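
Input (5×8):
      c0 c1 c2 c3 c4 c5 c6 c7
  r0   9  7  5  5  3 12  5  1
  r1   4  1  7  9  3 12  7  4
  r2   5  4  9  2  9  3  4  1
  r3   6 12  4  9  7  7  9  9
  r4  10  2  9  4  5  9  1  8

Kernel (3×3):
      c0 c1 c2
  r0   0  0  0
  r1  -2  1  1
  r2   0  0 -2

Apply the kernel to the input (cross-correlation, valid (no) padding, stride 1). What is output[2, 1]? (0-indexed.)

The receptive field on the input at this output position is [4 9 2 / 12 4 9 / 2 9 4]. Elementwise product with the kernel and sum: 12·-2 + 4·1 + 9·1 + 4·-2.

-19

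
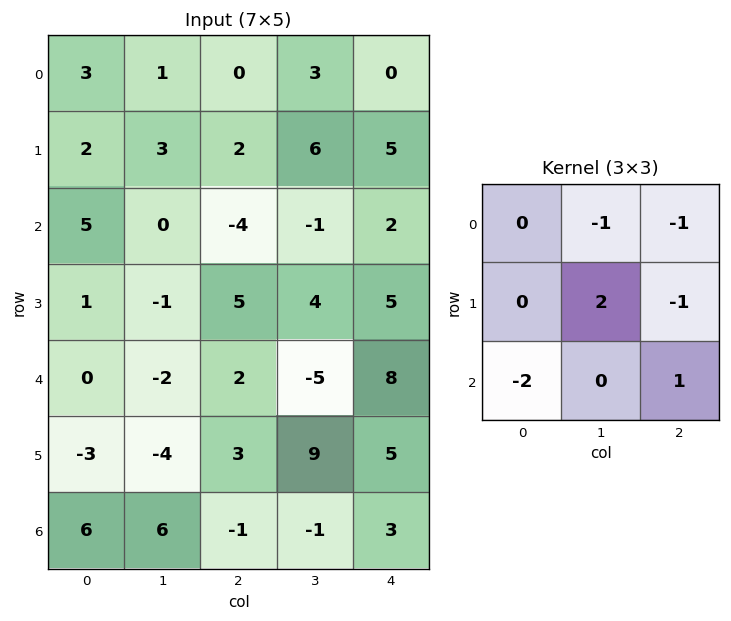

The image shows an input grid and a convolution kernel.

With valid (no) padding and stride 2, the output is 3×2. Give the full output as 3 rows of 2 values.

Output[0,0]: The receptive field on the input at this output position is [3 1 0 / 2 3 2 / 5 0 -4]. Elementwise product with the kernel and sum: 1·-1 + 0·-1 + 3·2 + 2·-1 + 5·-2 + -4·1.
Output[0,1]: The receptive field on the input at this output position is [0 3 0 / 2 6 5 / -4 -1 2]. Elementwise product with the kernel and sum: 3·-1 + 0·-1 + 6·2 + 5·-1 + -4·-2 + 2·1.

-11 14
-1 6
-24 15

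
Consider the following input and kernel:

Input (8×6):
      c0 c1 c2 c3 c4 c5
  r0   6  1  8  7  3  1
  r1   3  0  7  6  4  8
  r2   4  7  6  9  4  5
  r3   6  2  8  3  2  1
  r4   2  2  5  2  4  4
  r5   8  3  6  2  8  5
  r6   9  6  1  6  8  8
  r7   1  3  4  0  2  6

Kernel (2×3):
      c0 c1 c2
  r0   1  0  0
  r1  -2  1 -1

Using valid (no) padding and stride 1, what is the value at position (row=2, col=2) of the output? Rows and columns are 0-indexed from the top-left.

-9

The receptive field on the input at this output position is [6 9 4 / 8 3 2]. Elementwise product with the kernel and sum: 6·1 + 8·-2 + 3·1 + 2·-1.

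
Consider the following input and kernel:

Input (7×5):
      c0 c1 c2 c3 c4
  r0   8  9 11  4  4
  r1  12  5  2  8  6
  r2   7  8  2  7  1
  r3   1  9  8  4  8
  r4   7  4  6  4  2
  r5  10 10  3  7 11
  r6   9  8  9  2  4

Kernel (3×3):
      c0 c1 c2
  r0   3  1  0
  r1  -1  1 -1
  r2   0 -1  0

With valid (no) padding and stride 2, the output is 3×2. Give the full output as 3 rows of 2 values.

16 30
25 -3
14 13

Output[0,0]: The receptive field on the input at this output position is [8 9 11 / 12 5 2 / 7 8 2]. Elementwise product with the kernel and sum: 8·3 + 9·1 + 12·-1 + 5·1 + 2·-1 + 8·-1.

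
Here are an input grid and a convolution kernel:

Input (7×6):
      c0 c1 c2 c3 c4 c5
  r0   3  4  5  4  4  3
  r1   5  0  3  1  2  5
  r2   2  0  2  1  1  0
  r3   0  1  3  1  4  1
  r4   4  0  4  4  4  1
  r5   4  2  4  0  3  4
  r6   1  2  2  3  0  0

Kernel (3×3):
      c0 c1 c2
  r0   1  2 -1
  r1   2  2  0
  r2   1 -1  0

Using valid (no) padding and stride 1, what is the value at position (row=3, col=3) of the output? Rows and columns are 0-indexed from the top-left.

The receptive field on the input at this output position is [1 4 1 / 4 4 1 / 0 3 4]. Elementwise product with the kernel and sum: 1·1 + 4·2 + 1·-1 + 4·2 + 4·2 + 0·1 + 3·-1.

21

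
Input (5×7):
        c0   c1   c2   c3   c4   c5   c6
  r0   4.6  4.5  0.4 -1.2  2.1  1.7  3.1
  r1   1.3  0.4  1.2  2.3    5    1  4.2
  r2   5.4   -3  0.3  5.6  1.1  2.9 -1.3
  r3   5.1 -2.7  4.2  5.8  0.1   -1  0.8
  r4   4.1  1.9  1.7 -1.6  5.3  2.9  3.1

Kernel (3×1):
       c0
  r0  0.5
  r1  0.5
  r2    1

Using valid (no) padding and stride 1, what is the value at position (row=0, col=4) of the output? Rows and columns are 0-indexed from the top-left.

4.65

The receptive field on the input at this output position is [2.1 / 5 / 1.1]. Elementwise product with the kernel and sum: 2.1·0.5 + 5·0.5 + 1.1·1.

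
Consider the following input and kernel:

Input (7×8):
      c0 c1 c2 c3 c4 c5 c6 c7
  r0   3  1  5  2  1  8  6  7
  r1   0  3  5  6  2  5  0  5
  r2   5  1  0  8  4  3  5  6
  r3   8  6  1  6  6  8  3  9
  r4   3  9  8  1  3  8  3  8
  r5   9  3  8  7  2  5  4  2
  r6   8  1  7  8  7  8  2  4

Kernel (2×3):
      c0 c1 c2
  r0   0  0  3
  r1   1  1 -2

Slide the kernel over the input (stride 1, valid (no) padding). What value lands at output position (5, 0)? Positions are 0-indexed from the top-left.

The receptive field on the input at this output position is [9 3 8 / 8 1 7]. Elementwise product with the kernel and sum: 8·3 + 8·1 + 1·1 + 7·-2.

19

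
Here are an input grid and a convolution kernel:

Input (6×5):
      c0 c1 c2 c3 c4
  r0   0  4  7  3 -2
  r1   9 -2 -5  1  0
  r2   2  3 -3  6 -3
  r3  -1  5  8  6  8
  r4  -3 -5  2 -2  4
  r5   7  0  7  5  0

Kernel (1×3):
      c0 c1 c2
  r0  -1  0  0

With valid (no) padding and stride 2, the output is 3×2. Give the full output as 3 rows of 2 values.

0 -7
-2 3
3 -2

Output[0,0]: The receptive field on the input at this output position is [0 4 7]. Elementwise product with the kernel and sum: 0·-1.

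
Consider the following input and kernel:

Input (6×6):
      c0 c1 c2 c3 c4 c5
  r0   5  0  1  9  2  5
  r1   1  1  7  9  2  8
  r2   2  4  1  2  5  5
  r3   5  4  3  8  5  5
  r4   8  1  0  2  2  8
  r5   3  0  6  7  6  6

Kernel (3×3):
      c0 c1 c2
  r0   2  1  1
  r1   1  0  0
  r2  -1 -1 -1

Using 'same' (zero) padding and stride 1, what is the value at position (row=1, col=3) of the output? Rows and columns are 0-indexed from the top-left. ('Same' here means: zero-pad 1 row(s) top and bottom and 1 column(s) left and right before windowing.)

12

The receptive field on the zero-padded input at this output position is [1 9 2 / 7 9 2 / 1 2 5]. Elementwise product with the kernel and sum: 1·2 + 9·1 + 2·1 + 7·1 + 1·-1 + 2·-1 + 5·-1.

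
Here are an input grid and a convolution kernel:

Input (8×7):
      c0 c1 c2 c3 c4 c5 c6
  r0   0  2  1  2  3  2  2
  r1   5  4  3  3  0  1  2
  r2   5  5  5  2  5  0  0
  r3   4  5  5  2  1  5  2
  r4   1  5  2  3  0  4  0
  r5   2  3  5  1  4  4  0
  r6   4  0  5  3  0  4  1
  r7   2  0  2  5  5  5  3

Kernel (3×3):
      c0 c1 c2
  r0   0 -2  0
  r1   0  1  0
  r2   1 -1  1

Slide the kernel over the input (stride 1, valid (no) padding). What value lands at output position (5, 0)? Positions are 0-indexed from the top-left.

The receptive field on the input at this output position is [2 3 5 / 4 0 5 / 2 0 2]. Elementwise product with the kernel and sum: 3·-2 + 0·1 + 2·1 + 0·-1 + 2·1.

-2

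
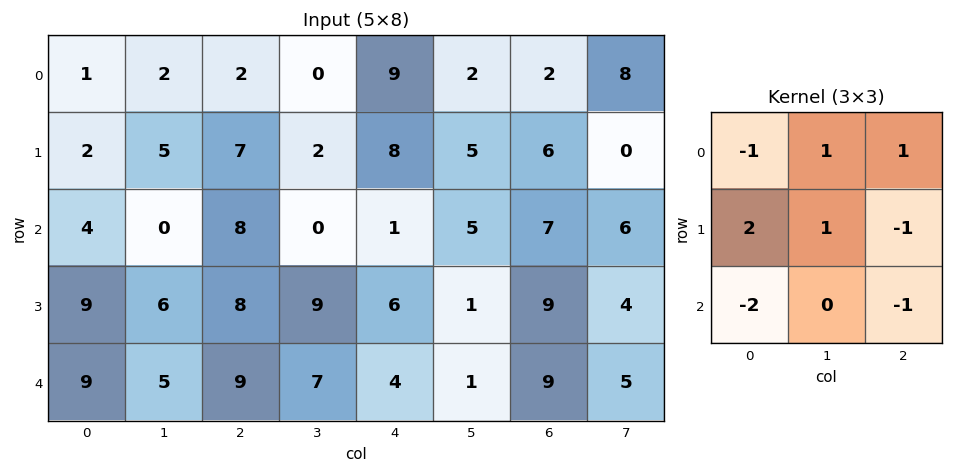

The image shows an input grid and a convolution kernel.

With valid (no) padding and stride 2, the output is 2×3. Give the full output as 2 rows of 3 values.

Output[0,0]: The receptive field on the input at this output position is [1 2 2 / 2 5 7 / 4 0 8]. Elementwise product with the kernel and sum: 1·-1 + 2·1 + 2·1 + 2·2 + 5·1 + 7·-1 + 4·-2 + 8·-1.
Output[0,1]: The receptive field on the input at this output position is [2 0 9 / 7 2 8 / 8 0 1]. Elementwise product with the kernel and sum: 2·-1 + 0·1 + 9·1 + 7·2 + 2·1 + 8·-1 + 8·-2 + 1·-1.

-11 -2 1
-7 -10 -2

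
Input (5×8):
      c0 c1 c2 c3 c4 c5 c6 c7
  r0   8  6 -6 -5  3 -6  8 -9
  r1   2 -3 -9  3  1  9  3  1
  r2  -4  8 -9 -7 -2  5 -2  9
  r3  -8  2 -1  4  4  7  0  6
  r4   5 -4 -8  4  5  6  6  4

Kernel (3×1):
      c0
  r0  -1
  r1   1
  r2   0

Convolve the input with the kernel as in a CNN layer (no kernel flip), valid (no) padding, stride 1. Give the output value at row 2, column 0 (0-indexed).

The receptive field on the input at this output position is [-4 / -8 / 5]. Elementwise product with the kernel and sum: -4·-1 + -8·1.

-4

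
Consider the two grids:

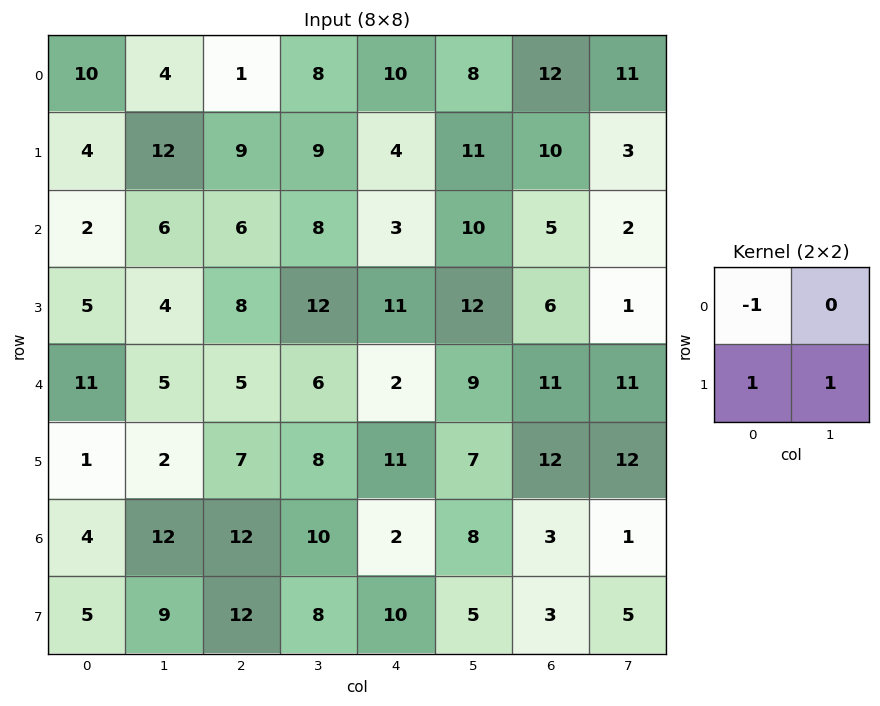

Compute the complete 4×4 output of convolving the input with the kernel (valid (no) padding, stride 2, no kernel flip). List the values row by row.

Output[0,0]: The receptive field on the input at this output position is [10 4 / 4 12]. Elementwise product with the kernel and sum: 10·-1 + 4·1 + 12·1.
Output[0,1]: The receptive field on the input at this output position is [1 8 / 9 9]. Elementwise product with the kernel and sum: 1·-1 + 9·1 + 9·1.

6 17 5 1
7 14 20 2
-8 10 16 13
10 8 13 5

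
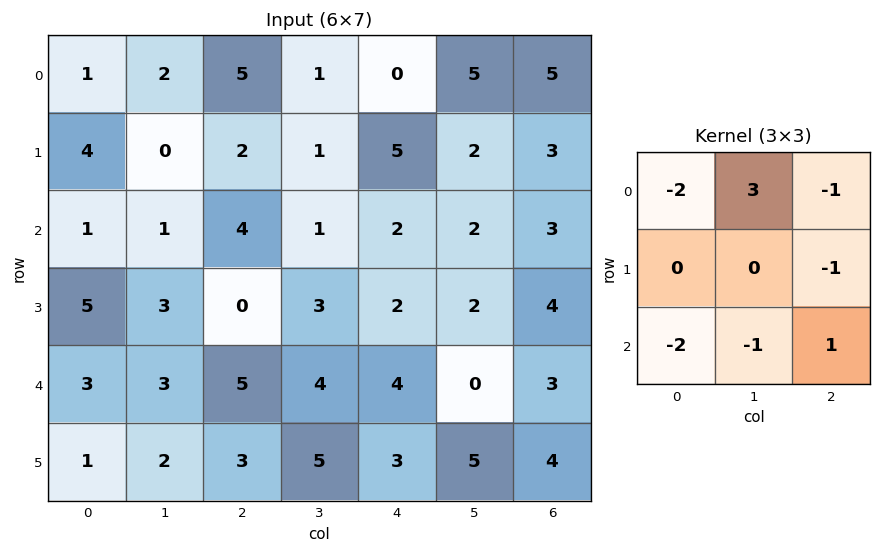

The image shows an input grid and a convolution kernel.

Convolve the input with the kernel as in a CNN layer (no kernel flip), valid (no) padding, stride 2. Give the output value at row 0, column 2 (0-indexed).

4

The receptive field on the input at this output position is [0 5 5 / 5 2 3 / 2 2 3]. Elementwise product with the kernel and sum: 0·-2 + 5·3 + 5·-1 + 3·-1 + 2·-2 + 2·-1 + 3·1.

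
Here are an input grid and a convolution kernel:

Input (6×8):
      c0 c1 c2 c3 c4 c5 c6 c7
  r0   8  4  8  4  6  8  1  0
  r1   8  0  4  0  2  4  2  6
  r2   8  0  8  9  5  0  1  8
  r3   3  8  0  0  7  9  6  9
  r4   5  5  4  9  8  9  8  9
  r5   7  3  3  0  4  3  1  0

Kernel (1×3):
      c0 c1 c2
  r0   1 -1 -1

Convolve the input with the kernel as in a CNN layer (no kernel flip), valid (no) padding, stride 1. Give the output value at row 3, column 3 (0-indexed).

The receptive field on the input at this output position is [0 7 9]. Elementwise product with the kernel and sum: 0·1 + 7·-1 + 9·-1.

-16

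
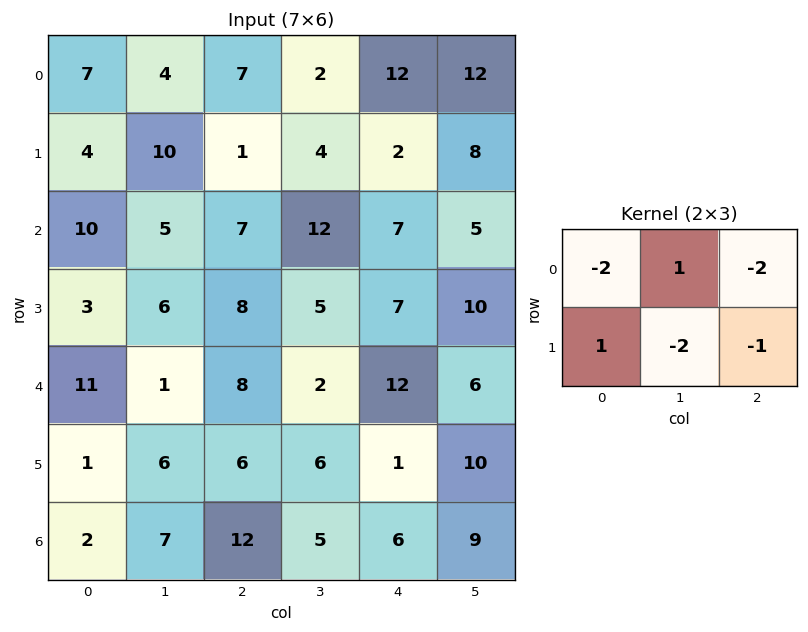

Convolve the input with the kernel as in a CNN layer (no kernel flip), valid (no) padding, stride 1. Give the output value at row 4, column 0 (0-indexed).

-54

The receptive field on the input at this output position is [11 1 8 / 1 6 6]. Elementwise product with the kernel and sum: 11·-2 + 1·1 + 8·-2 + 1·1 + 6·-2 + 6·-1.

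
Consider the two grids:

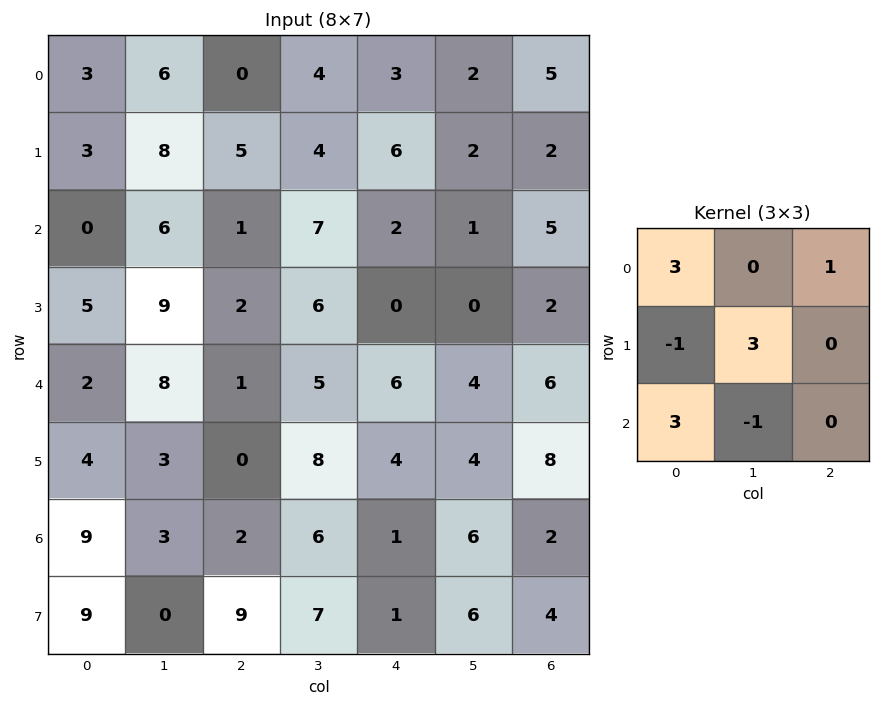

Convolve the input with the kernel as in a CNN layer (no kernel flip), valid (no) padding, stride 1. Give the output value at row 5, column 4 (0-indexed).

The receptive field on the input at this output position is [4 4 8 / 1 6 2 / 1 6 4]. Elementwise product with the kernel and sum: 4·3 + 8·1 + 1·-1 + 6·3 + 1·3 + 6·-1.

34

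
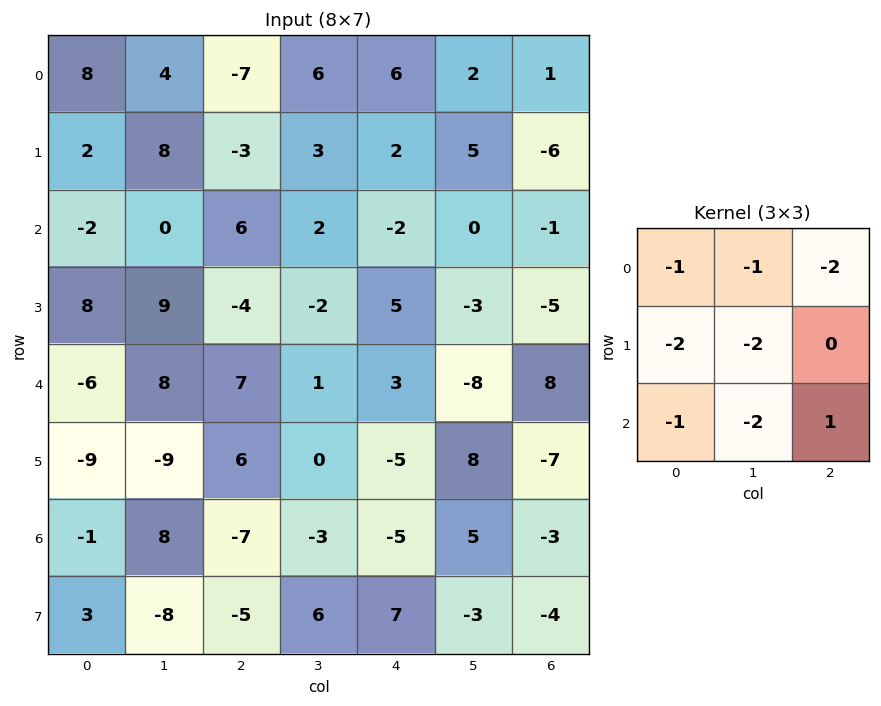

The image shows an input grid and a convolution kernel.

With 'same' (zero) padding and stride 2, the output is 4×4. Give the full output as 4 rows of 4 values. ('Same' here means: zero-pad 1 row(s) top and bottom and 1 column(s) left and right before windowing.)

Output[0,0]: The receptive field on the zero-padded input at this output position is [0 0 0 / 0 8 4 / 0 2 8]. Elementwise product with the kernel and sum: 0·-1 + 0·-1 + 0·-2 + 0·-2 + 8·-2 + 0·-1 + 2·-2 + 8·1.
Output[0,1]: The receptive field on the zero-padded input at this output position is [0 0 0 / 4 -7 6 / 8 -3 3]. Elementwise product with the kernel and sum: 0·-1 + 0·-1 + 0·-2 + 4·-2 + -7·-2 + 8·-1 + -3·-2 + 3·1.

-12 7 -26 1
-21 -26 -26 16
-5 -34 13 14
15 25 -18 6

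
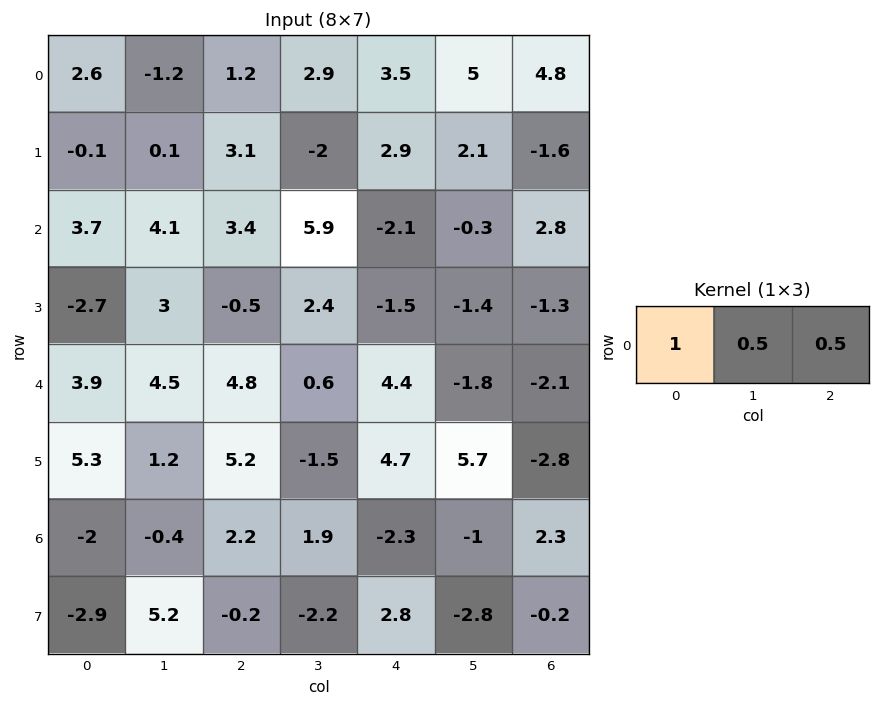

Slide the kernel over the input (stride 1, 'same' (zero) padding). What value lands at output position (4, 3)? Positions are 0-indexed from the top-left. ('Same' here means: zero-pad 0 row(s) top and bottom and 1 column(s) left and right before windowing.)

7.3

The receptive field on the zero-padded input at this output position is [4.8 0.6 4.4]. Elementwise product with the kernel and sum: 4.8·1 + 0.6·0.5 + 4.4·0.5.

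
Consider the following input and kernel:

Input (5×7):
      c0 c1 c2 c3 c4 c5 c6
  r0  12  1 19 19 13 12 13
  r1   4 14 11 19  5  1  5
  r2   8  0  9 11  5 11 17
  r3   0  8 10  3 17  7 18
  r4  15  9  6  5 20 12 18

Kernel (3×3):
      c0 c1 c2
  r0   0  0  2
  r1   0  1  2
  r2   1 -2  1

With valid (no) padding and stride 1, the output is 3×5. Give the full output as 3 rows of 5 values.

Output[0,0]: The receptive field on the input at this output position is [12 1 19 / 4 14 11 / 8 0 9]. Elementwise product with the kernel and sum: 19·2 + 14·1 + 11·2 + 8·1 + 0·-2 + 9·1.

91 80 47 43 37
34 60 52 5 76
49 40 63 30 91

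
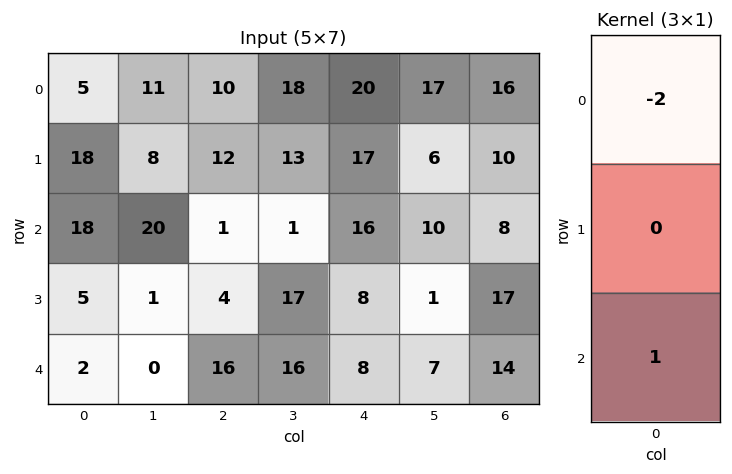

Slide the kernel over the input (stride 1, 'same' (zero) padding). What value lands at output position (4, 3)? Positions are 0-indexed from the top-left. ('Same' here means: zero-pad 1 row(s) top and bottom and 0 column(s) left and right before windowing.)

-34

The receptive field on the zero-padded input at this output position is [17 / 16 / 0]. Elementwise product with the kernel and sum: 17·-2 + 0·1.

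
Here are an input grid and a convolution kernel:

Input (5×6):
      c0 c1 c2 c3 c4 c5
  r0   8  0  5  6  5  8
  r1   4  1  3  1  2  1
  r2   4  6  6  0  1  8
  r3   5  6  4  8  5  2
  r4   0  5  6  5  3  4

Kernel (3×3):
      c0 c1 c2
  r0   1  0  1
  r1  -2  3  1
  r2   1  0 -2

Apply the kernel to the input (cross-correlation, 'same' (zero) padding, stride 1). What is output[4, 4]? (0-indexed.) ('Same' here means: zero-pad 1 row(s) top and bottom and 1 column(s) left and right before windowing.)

13

The receptive field on the zero-padded input at this output position is [8 5 2 / 5 3 4 / 0 0 0]. Elementwise product with the kernel and sum: 8·1 + 2·1 + 5·-2 + 3·3 + 4·1 + 0·1 + 0·-2.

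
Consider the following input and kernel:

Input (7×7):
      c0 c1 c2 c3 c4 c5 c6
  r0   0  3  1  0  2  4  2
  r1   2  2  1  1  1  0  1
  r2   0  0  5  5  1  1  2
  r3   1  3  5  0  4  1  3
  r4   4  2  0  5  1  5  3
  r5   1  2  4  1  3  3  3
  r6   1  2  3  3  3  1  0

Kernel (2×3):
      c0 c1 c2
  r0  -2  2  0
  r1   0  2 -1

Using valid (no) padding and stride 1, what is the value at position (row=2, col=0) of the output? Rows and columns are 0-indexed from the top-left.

The receptive field on the input at this output position is [0 0 5 / 1 3 5]. Elementwise product with the kernel and sum: 0·-2 + 0·2 + 3·2 + 5·-1.

1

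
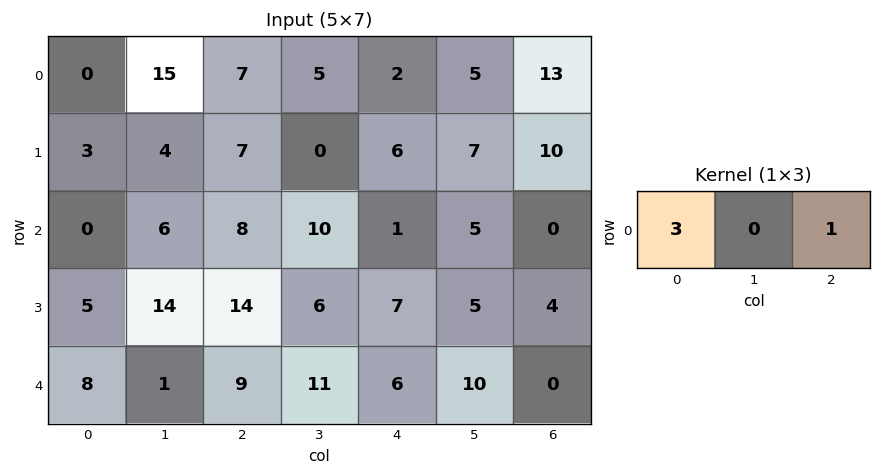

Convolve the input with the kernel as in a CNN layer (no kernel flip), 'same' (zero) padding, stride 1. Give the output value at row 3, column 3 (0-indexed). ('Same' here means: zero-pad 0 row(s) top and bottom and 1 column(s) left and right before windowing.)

The receptive field on the zero-padded input at this output position is [14 6 7]. Elementwise product with the kernel and sum: 14·3 + 7·1.

49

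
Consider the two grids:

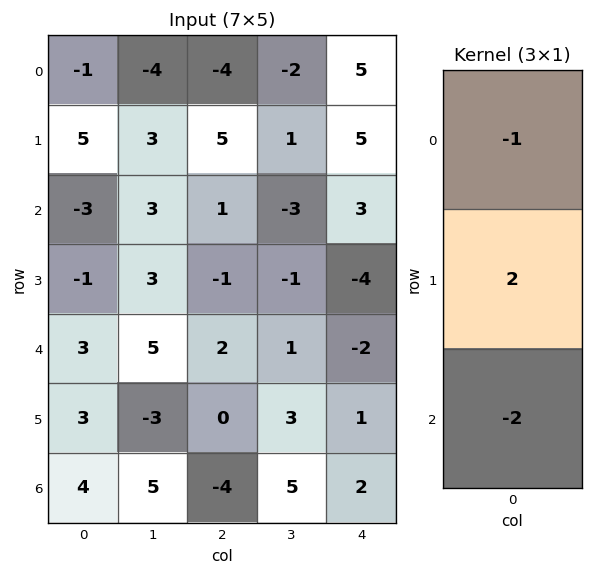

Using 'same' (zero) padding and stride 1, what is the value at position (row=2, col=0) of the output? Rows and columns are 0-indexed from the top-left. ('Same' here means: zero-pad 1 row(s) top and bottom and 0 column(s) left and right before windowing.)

The receptive field on the zero-padded input at this output position is [5 / -3 / -1]. Elementwise product with the kernel and sum: 5·-1 + -3·2 + -1·-2.

-9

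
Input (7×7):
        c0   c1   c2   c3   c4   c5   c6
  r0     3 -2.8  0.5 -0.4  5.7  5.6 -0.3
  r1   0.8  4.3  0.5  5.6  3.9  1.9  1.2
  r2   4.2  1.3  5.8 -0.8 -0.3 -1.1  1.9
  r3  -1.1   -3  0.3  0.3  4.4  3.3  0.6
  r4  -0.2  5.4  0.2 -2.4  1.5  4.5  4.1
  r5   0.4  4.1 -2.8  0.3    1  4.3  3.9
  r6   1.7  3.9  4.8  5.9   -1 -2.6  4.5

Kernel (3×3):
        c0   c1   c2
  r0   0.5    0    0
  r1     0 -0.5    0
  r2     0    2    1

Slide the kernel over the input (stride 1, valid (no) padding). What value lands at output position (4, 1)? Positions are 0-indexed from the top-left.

19.6

The receptive field on the input at this output position is [5.4 0.2 -2.4 / 4.1 -2.8 0.3 / 3.9 4.8 5.9]. Elementwise product with the kernel and sum: 5.4·0.5 + -2.8·-0.5 + 4.8·2 + 5.9·1.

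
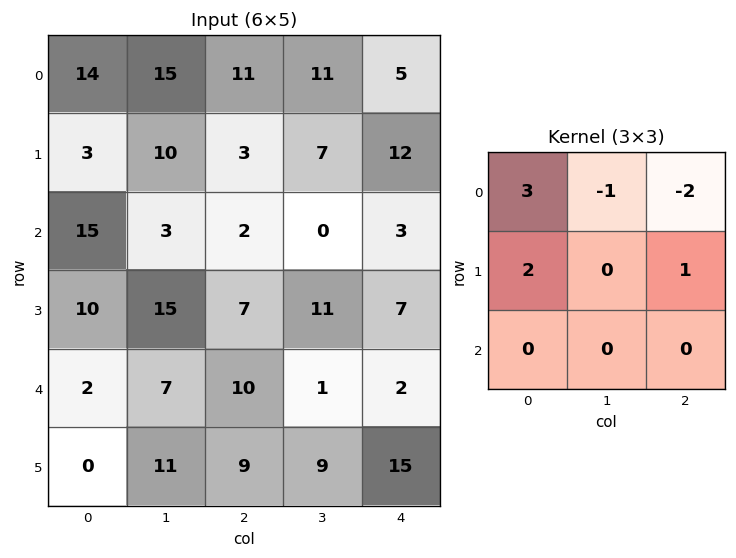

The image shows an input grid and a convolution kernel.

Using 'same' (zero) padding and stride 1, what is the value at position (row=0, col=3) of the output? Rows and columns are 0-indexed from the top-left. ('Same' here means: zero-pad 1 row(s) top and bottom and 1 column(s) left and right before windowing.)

The receptive field on the zero-padded input at this output position is [0 0 0 / 11 11 5 / 3 7 12]. Elementwise product with the kernel and sum: 0·3 + 0·-1 + 0·-2 + 11·2 + 5·1.

27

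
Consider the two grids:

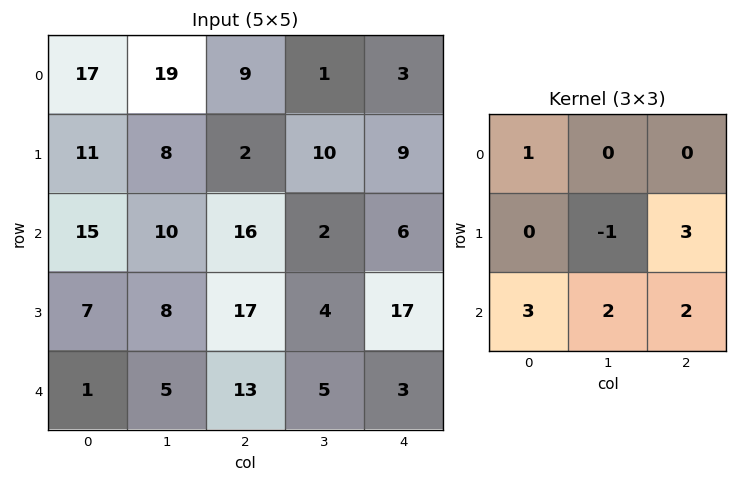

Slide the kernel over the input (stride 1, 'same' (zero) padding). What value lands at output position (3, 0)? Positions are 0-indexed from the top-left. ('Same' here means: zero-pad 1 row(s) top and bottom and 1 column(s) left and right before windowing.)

The receptive field on the zero-padded input at this output position is [0 15 10 / 0 7 8 / 0 1 5]. Elementwise product with the kernel and sum: 0·1 + 7·-1 + 8·3 + 0·3 + 1·2 + 5·2.

29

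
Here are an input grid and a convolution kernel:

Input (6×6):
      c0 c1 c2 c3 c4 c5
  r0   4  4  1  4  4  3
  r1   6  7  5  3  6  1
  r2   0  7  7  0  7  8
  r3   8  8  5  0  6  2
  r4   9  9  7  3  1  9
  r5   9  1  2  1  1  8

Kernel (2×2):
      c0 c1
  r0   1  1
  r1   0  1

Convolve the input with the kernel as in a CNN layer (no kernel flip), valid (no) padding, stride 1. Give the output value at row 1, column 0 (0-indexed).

The receptive field on the input at this output position is [6 7 / 0 7]. Elementwise product with the kernel and sum: 6·1 + 7·1 + 7·1.

20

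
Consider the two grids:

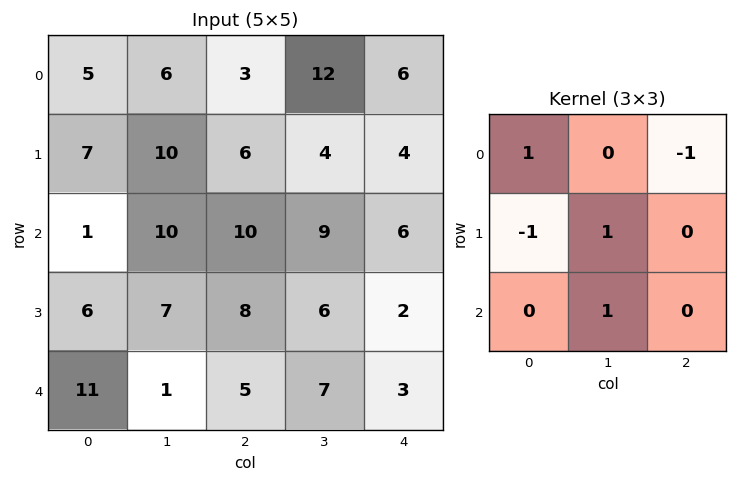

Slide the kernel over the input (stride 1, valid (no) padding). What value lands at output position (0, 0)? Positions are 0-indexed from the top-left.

The receptive field on the input at this output position is [5 6 3 / 7 10 6 / 1 10 10]. Elementwise product with the kernel and sum: 5·1 + 3·-1 + 7·-1 + 10·1 + 10·1.

15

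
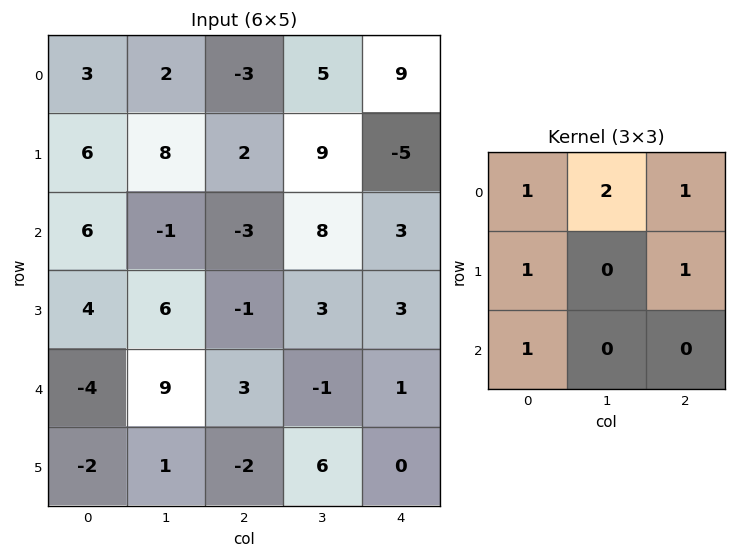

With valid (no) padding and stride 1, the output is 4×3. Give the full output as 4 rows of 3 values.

18 17 10
31 34 14
0 19 21
12 16 10

Output[0,0]: The receptive field on the input at this output position is [3 2 -3 / 6 8 2 / 6 -1 -3]. Elementwise product with the kernel and sum: 3·1 + 2·2 + -3·1 + 6·1 + 2·1 + 6·1.
Output[0,1]: The receptive field on the input at this output position is [2 -3 5 / 8 2 9 / -1 -3 8]. Elementwise product with the kernel and sum: 2·1 + -3·2 + 5·1 + 8·1 + 9·1 + -1·1.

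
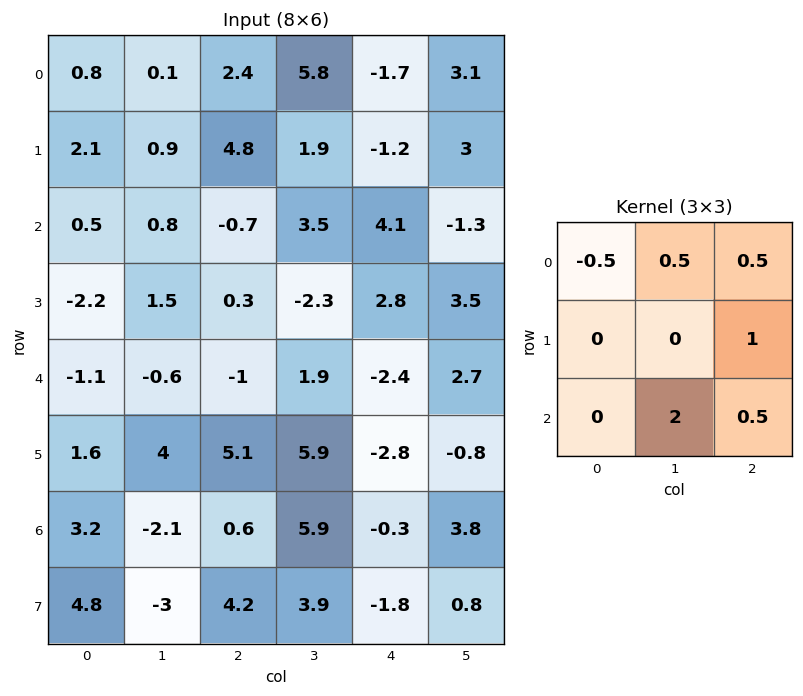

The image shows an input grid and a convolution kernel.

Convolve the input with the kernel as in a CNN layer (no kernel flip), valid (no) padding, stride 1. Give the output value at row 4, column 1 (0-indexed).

The receptive field on the input at this output position is [-0.6 -1 1.9 / 4 5.1 5.9 / -2.1 0.6 5.9]. Elementwise product with the kernel and sum: -0.6·-0.5 + -1·0.5 + 1.9·0.5 + 5.9·1 + 0.6·2 + 5.9·0.5.

10.8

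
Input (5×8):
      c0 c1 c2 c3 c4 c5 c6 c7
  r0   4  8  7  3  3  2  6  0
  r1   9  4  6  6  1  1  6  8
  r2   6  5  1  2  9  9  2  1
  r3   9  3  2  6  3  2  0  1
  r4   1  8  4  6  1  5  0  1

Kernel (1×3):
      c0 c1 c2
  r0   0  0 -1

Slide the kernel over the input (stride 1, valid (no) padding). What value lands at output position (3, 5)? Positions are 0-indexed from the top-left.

-1

The receptive field on the input at this output position is [2 0 1]. Elementwise product with the kernel and sum: 1·-1.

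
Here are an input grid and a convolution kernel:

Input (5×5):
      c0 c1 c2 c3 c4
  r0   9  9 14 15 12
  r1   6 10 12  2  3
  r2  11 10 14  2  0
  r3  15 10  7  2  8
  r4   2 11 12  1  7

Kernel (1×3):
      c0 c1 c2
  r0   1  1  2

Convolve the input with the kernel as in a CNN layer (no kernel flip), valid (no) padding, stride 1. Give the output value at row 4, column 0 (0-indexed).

The receptive field on the input at this output position is [2 11 12]. Elementwise product with the kernel and sum: 2·1 + 11·1 + 12·2.

37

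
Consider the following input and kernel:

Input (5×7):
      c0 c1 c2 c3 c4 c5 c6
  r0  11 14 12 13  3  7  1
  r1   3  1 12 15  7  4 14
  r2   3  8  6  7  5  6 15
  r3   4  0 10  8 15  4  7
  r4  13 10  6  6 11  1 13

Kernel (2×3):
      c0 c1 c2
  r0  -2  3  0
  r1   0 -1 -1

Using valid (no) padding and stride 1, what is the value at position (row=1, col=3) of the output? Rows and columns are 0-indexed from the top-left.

The receptive field on the input at this output position is [15 7 4 / 7 5 6]. Elementwise product with the kernel and sum: 15·-2 + 7·3 + 5·-1 + 6·-1.

-20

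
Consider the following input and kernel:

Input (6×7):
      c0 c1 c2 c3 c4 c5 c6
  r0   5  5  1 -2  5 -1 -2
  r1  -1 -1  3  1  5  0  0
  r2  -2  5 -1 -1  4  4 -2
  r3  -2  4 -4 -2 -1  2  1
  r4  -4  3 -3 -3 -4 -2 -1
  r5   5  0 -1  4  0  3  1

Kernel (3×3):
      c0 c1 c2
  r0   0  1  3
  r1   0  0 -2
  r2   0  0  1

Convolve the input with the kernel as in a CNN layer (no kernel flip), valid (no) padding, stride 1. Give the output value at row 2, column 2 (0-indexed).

9

The receptive field on the input at this output position is [-1 -1 4 / -4 -2 -1 / -3 -3 -4]. Elementwise product with the kernel and sum: -1·1 + 4·3 + -1·-2 + -4·1.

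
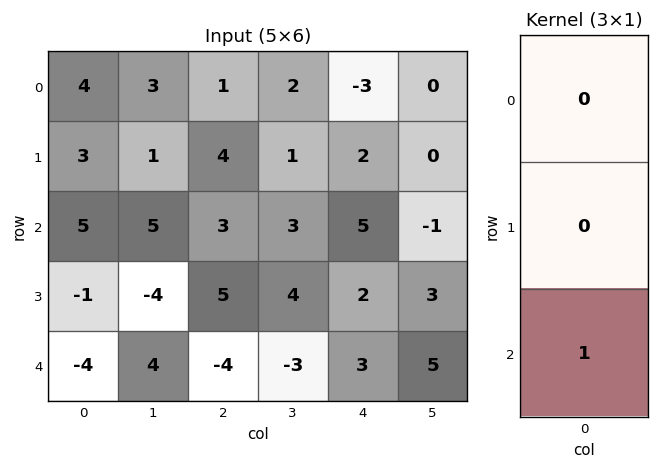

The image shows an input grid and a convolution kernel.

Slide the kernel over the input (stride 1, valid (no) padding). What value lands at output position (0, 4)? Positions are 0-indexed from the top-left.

5

The receptive field on the input at this output position is [-3 / 2 / 5]. Elementwise product with the kernel and sum: 5·1.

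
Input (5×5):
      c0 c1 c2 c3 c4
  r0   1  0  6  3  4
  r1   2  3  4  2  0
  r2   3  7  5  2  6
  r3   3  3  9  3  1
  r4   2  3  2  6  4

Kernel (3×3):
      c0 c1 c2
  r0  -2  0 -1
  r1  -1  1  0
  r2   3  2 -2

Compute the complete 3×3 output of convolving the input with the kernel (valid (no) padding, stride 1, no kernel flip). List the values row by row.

6 25 -11
-7 11 20
-3 -9 -12

Output[0,0]: The receptive field on the input at this output position is [1 0 6 / 2 3 4 / 3 7 5]. Elementwise product with the kernel and sum: 1·-2 + 6·-1 + 2·-1 + 3·1 + 3·3 + 7·2 + 5·-2.
Output[0,1]: The receptive field on the input at this output position is [0 6 3 / 3 4 2 / 7 5 2]. Elementwise product with the kernel and sum: 0·-2 + 3·-1 + 3·-1 + 4·1 + 7·3 + 5·2 + 2·-2.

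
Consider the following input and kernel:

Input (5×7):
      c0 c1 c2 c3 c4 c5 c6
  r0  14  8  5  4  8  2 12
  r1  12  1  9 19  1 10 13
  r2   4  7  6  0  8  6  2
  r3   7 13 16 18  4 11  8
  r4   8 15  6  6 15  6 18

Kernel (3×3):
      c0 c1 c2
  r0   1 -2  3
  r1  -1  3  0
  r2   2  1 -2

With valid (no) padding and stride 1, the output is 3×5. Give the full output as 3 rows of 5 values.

Output[0,0]: The receptive field on the input at this output position is [14 8 5 / 12 1 9 / 4 7 6]. Elementwise product with the kernel and sum: 14·1 + 8·-2 + 5·3 + 12·-1 + 1·3 + 4·2 + 7·1 + 6·-2.

7 56 65 -26 87
49 57 10 89 33
59 54 56 11 31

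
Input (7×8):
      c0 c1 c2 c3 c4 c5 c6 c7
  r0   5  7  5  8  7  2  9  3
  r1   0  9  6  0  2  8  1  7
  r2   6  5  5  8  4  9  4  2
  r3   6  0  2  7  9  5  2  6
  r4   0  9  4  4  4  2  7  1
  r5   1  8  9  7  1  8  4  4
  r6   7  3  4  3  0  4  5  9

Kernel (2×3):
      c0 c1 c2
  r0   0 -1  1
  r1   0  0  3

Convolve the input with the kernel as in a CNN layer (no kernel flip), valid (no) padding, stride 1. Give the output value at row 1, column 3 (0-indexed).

The receptive field on the input at this output position is [0 2 8 / 8 4 9]. Elementwise product with the kernel and sum: 2·-1 + 8·1 + 9·3.

33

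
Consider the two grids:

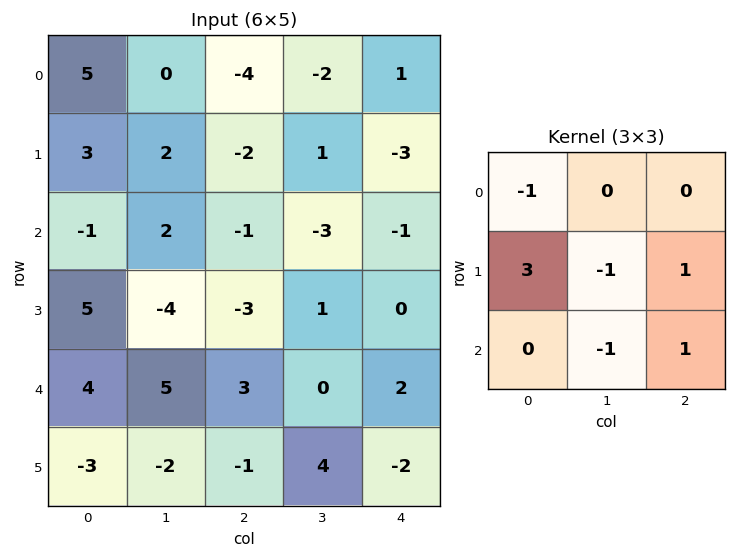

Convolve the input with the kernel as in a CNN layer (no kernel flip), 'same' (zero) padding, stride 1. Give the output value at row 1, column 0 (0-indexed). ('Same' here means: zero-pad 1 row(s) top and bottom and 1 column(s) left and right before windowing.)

2

The receptive field on the zero-padded input at this output position is [0 5 0 / 0 3 2 / 0 -1 2]. Elementwise product with the kernel and sum: 0·-1 + 0·3 + 3·-1 + 2·1 + -1·-1 + 2·1.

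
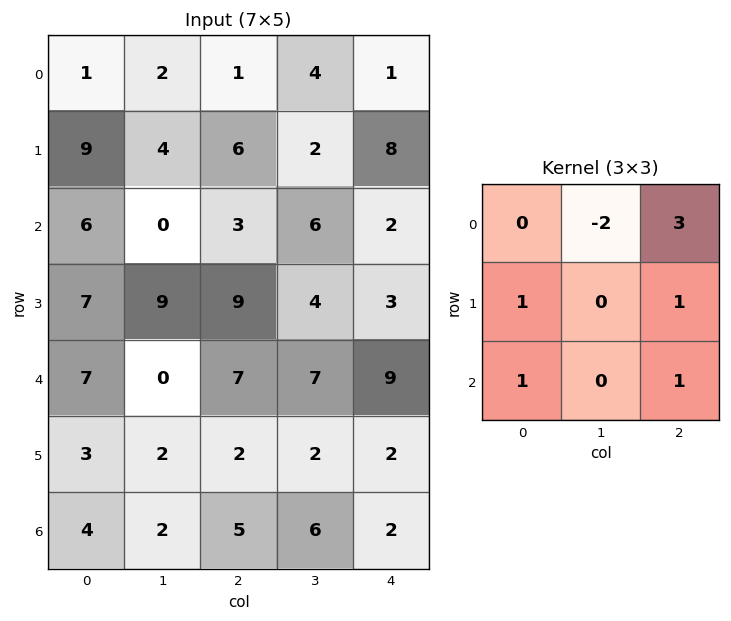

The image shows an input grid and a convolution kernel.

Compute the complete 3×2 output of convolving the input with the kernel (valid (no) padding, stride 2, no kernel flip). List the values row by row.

Output[0,0]: The receptive field on the input at this output position is [1 2 1 / 9 4 6 / 6 0 3]. Elementwise product with the kernel and sum: 2·-2 + 1·3 + 9·1 + 6·1 + 6·1 + 3·1.

23 14
39 22
35 24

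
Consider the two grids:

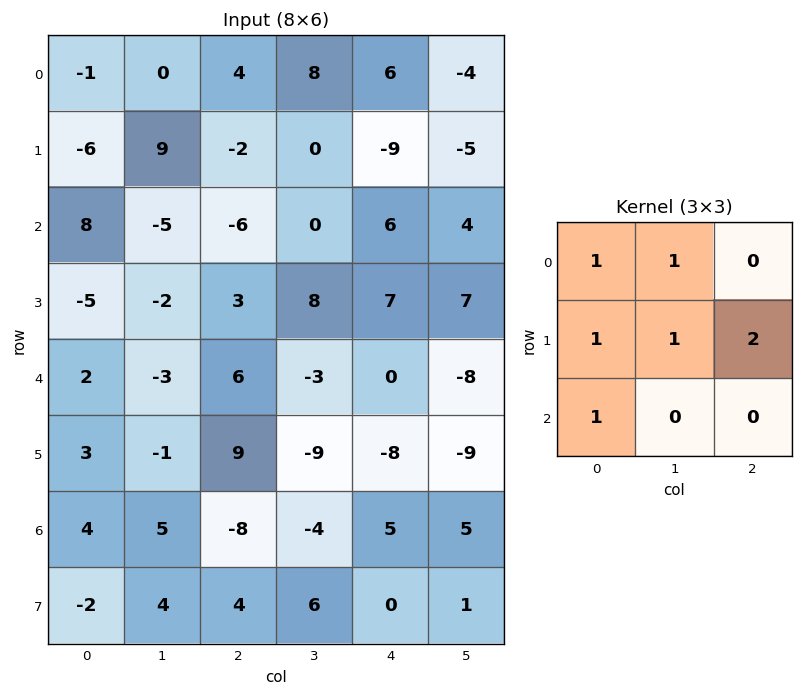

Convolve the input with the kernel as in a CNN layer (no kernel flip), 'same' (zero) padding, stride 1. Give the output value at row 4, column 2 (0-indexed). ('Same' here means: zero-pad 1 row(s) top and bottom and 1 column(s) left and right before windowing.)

The receptive field on the zero-padded input at this output position is [-2 3 8 / -3 6 -3 / -1 9 -9]. Elementwise product with the kernel and sum: -2·1 + 3·1 + -3·1 + 6·1 + -3·2 + -1·1.

-3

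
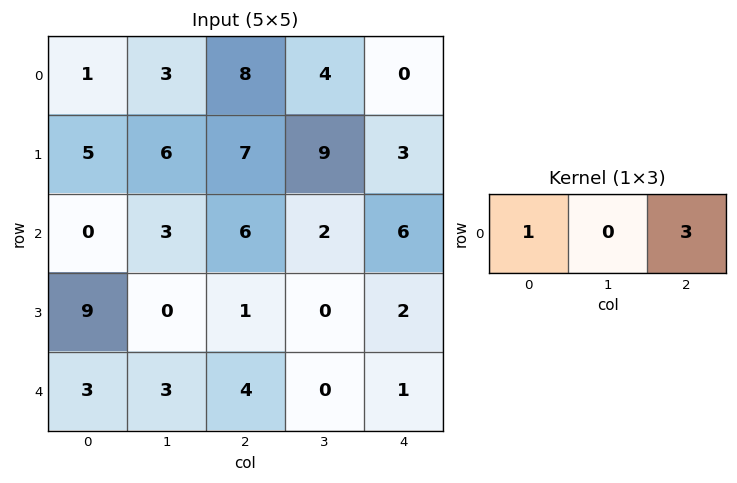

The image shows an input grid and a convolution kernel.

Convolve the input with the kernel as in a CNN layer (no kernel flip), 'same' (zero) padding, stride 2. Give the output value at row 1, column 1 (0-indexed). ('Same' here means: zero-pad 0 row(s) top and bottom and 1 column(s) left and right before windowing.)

The receptive field on the zero-padded input at this output position is [3 6 2]. Elementwise product with the kernel and sum: 3·1 + 2·3.

9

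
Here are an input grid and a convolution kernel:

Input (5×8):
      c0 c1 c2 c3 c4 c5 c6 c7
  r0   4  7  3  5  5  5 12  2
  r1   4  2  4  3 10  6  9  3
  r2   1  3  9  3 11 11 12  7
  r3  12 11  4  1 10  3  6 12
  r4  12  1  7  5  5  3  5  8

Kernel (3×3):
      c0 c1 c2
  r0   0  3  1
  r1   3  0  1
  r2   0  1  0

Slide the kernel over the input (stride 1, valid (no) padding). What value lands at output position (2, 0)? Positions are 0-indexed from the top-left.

59

The receptive field on the input at this output position is [1 3 9 / 12 11 4 / 12 1 7]. Elementwise product with the kernel and sum: 3·3 + 9·1 + 12·3 + 4·1 + 1·1.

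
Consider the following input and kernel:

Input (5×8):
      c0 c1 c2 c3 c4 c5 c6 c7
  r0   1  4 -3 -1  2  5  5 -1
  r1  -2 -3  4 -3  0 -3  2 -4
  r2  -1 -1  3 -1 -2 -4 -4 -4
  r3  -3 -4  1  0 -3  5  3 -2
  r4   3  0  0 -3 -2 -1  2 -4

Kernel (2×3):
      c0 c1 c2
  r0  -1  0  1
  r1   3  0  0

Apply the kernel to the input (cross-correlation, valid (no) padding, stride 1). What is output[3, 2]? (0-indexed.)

-4

The receptive field on the input at this output position is [1 0 -3 / 0 -3 -2]. Elementwise product with the kernel and sum: 1·-1 + -3·1 + 0·3.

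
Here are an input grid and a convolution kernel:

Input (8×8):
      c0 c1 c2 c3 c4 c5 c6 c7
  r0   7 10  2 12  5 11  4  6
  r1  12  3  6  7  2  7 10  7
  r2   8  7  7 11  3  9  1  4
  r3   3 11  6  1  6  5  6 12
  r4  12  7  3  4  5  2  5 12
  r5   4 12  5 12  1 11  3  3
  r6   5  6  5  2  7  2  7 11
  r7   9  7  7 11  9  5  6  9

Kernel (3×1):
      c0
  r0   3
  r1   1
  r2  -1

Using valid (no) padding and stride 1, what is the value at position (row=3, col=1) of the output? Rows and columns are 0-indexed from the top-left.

The receptive field on the input at this output position is [11 / 7 / 12]. Elementwise product with the kernel and sum: 11·3 + 7·1 + 12·-1.

28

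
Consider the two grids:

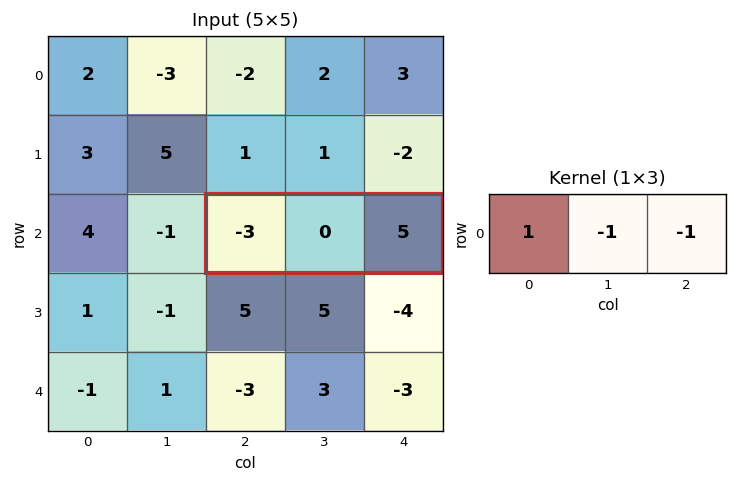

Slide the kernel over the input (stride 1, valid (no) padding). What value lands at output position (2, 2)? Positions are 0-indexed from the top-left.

The receptive field on the input at this output position is [-3 0 5]. Elementwise product with the kernel and sum: -3·1 + 0·-1 + 5·-1.

-8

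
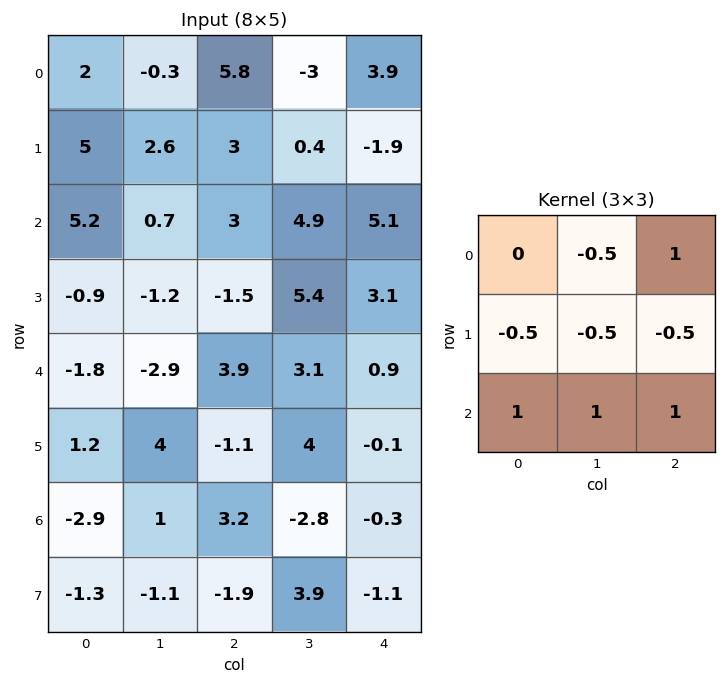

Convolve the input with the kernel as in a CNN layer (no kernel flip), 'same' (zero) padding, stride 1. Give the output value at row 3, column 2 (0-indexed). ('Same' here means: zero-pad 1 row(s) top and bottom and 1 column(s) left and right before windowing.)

The receptive field on the zero-padded input at this output position is [0.7 3 4.9 / -1.2 -1.5 5.4 / -2.9 3.9 3.1]. Elementwise product with the kernel and sum: 3·-0.5 + 4.9·1 + -1.2·-0.5 + -1.5·-0.5 + 5.4·-0.5 + -2.9·1 + 3.9·1 + 3.1·1.

6.15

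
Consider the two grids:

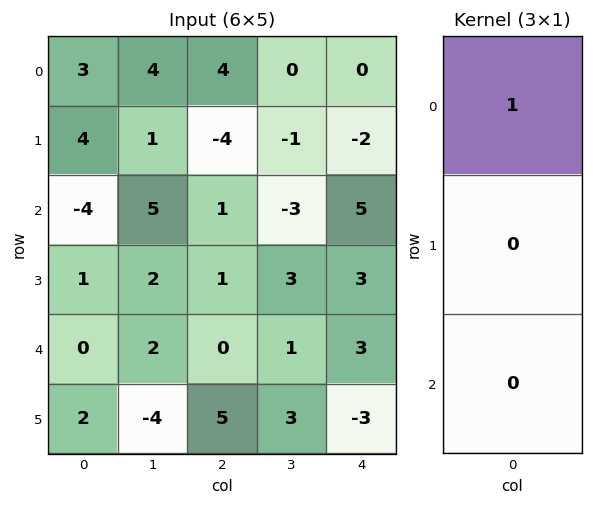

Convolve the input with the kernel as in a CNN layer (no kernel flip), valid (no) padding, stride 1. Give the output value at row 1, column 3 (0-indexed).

The receptive field on the input at this output position is [-1 / -3 / 3]. Elementwise product with the kernel and sum: -1·1.

-1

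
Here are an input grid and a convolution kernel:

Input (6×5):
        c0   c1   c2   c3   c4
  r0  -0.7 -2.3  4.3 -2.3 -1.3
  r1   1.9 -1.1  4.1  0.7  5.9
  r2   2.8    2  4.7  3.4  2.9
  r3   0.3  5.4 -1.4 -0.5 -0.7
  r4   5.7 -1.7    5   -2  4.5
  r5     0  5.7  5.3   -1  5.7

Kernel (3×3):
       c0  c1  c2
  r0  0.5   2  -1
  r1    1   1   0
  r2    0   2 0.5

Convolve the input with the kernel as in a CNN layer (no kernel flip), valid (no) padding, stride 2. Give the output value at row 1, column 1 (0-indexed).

The receptive field on the input at this output position is [4.7 3.4 2.9 / -1.4 -0.5 -0.7 / 5 -2 4.5]. Elementwise product with the kernel and sum: 4.7·0.5 + 3.4·2 + 2.9·-1 + -1.4·1 + -0.5·1 + -2·2 + 4.5·0.5.

2.6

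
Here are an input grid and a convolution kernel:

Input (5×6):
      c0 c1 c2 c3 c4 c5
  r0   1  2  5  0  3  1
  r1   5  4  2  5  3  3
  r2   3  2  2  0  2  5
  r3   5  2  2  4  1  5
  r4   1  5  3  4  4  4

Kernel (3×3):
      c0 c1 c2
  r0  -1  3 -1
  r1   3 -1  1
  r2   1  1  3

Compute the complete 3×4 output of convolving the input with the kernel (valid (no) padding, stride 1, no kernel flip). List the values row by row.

24 32 4 40
27 17 27 24
31 32 18 37

Output[0,0]: The receptive field on the input at this output position is [1 2 5 / 5 4 2 / 3 2 2]. Elementwise product with the kernel and sum: 1·-1 + 2·3 + 5·-1 + 5·3 + 4·-1 + 2·1 + 3·1 + 2·1 + 2·3.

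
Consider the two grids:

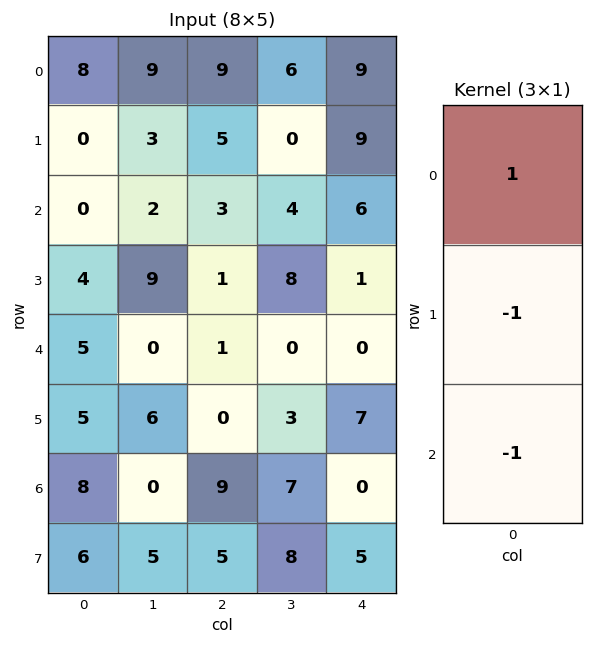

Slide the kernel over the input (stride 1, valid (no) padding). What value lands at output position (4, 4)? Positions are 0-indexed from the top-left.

The receptive field on the input at this output position is [0 / 7 / 0]. Elementwise product with the kernel and sum: 0·1 + 7·-1 + 0·-1.

-7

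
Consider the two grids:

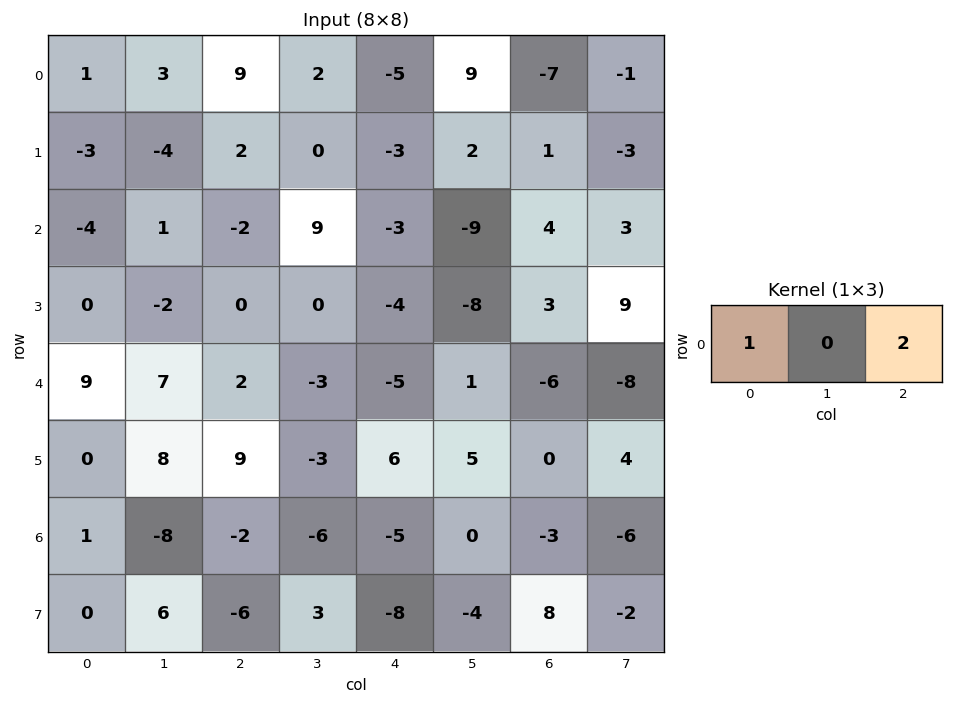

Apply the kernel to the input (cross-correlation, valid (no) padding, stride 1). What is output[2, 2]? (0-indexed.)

The receptive field on the input at this output position is [-2 9 -3]. Elementwise product with the kernel and sum: -2·1 + -3·2.

-8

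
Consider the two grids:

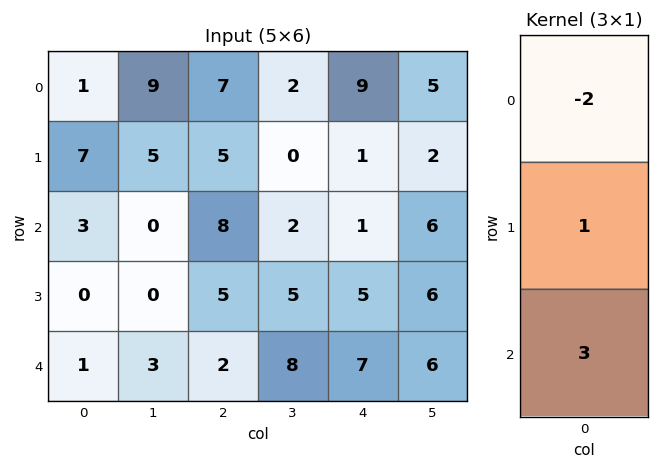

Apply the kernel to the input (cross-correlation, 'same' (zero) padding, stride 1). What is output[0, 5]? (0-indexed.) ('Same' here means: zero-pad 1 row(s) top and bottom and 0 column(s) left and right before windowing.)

11

The receptive field on the zero-padded input at this output position is [0 / 5 / 2]. Elementwise product with the kernel and sum: 0·-2 + 5·1 + 2·3.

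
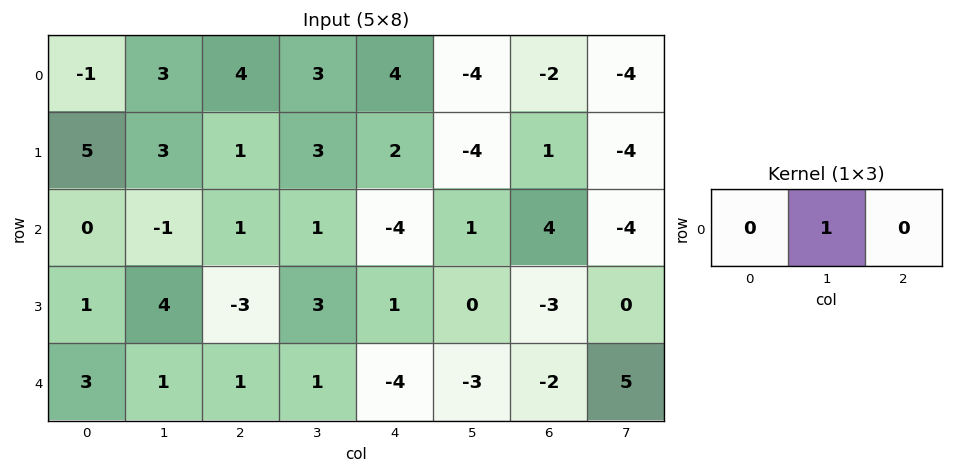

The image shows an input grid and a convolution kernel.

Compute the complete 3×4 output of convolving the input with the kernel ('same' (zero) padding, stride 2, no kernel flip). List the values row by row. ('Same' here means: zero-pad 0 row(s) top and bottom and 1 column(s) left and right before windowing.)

-1 4 4 -2
0 1 -4 4
3 1 -4 -2

Output[0,0]: The receptive field on the zero-padded input at this output position is [0 -1 3]. Elementwise product with the kernel and sum: -1·1.
Output[0,1]: The receptive field on the zero-padded input at this output position is [3 4 3]. Elementwise product with the kernel and sum: 4·1.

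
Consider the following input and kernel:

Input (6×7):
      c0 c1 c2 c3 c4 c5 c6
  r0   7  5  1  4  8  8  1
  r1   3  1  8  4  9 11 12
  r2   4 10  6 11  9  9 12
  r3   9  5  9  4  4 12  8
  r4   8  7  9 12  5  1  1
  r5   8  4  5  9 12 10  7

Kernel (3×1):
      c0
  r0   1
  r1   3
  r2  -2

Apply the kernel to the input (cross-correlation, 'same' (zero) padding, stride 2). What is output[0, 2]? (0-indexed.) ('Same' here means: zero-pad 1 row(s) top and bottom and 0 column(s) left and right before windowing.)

The receptive field on the zero-padded input at this output position is [0 / 8 / 9]. Elementwise product with the kernel and sum: 0·1 + 8·3 + 9·-2.

6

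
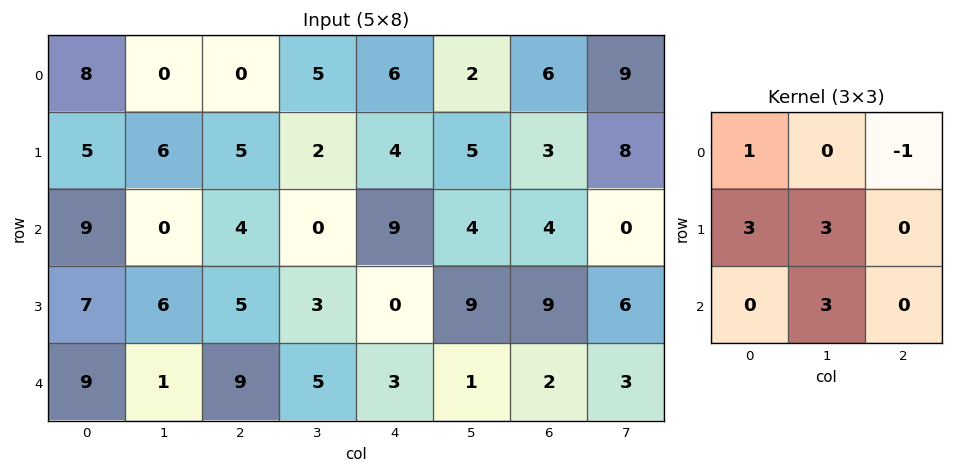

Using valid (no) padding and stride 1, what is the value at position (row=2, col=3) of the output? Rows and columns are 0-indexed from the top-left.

The receptive field on the input at this output position is [0 9 4 / 3 0 9 / 5 3 1]. Elementwise product with the kernel and sum: 0·1 + 4·-1 + 3·3 + 0·3 + 3·3.

14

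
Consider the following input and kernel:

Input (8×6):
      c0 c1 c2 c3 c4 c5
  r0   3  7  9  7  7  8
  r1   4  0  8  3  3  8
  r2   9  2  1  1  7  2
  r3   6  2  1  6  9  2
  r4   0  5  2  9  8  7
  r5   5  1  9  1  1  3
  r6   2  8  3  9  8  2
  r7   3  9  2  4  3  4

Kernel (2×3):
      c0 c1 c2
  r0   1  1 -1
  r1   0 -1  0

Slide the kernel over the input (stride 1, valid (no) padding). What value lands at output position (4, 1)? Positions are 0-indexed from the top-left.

-11

The receptive field on the input at this output position is [5 2 9 / 1 9 1]. Elementwise product with the kernel and sum: 5·1 + 2·1 + 9·-1 + 9·-1.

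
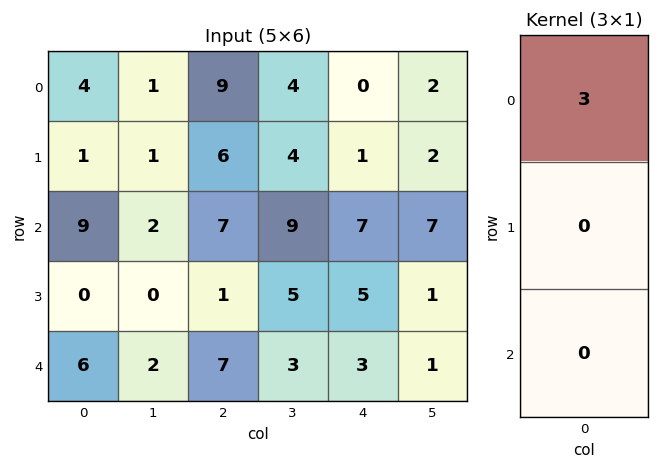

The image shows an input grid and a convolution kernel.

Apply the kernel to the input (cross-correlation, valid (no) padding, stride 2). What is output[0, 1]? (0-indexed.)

The receptive field on the input at this output position is [9 / 6 / 7]. Elementwise product with the kernel and sum: 9·3.

27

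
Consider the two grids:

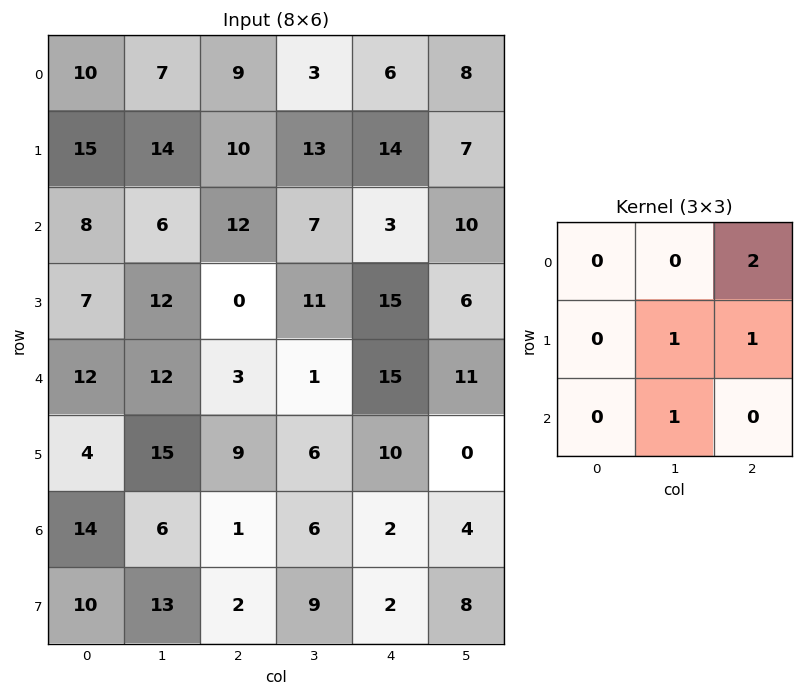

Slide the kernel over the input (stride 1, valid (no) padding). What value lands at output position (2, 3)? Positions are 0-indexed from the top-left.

56

The receptive field on the input at this output position is [7 3 10 / 11 15 6 / 1 15 11]. Elementwise product with the kernel and sum: 10·2 + 15·1 + 6·1 + 15·1.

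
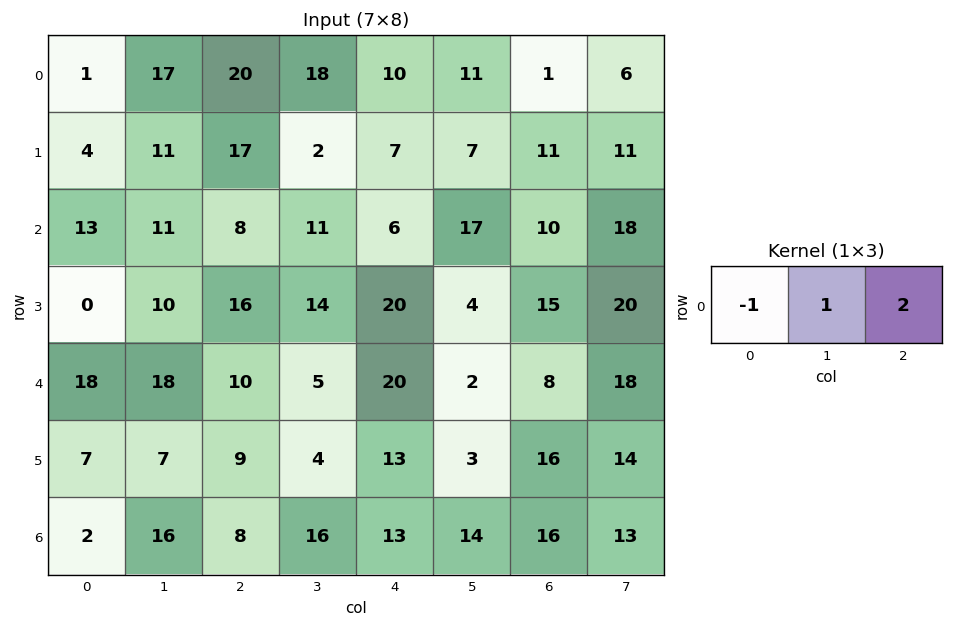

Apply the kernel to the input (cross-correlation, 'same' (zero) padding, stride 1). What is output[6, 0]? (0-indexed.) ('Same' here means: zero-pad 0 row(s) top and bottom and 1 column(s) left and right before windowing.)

34

The receptive field on the zero-padded input at this output position is [0 2 16]. Elementwise product with the kernel and sum: 0·-1 + 2·1 + 16·2.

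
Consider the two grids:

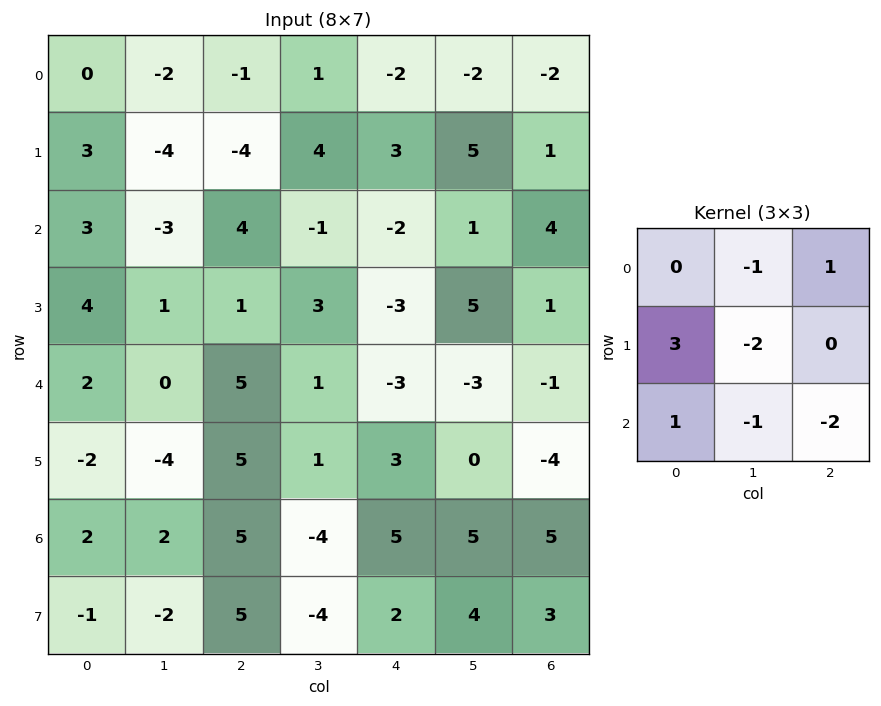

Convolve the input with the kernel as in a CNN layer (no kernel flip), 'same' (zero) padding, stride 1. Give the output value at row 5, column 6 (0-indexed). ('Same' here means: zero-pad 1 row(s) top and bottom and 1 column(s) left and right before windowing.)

The receptive field on the zero-padded input at this output position is [-3 -1 0 / 0 -4 0 / 5 5 0]. Elementwise product with the kernel and sum: -1·-1 + 0·1 + 0·3 + -4·-2 + 5·1 + 5·-1 + 0·-2.

9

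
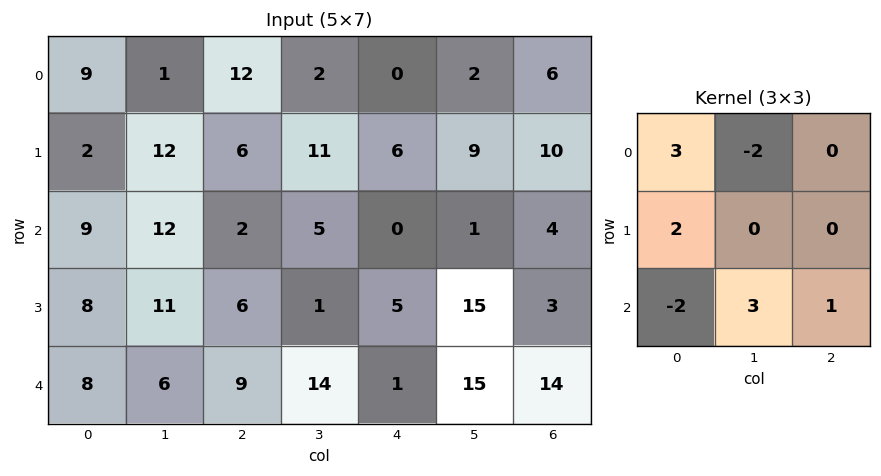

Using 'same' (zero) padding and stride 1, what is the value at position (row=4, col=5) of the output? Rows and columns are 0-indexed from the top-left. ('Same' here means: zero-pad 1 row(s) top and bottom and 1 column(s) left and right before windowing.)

-13

The receptive field on the zero-padded input at this output position is [5 15 3 / 1 15 14 / 0 0 0]. Elementwise product with the kernel and sum: 5·3 + 15·-2 + 1·2 + 0·-2 + 0·3 + 0·1.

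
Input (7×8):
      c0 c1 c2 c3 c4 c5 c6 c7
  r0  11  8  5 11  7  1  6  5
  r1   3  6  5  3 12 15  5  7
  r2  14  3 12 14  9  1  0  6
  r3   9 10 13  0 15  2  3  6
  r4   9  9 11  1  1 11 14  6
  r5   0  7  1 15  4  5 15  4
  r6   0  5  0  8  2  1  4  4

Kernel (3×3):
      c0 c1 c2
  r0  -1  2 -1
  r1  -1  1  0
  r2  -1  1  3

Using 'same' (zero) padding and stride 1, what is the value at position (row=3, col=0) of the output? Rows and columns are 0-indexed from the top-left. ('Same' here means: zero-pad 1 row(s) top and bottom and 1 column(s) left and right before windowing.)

70

The receptive field on the zero-padded input at this output position is [0 14 3 / 0 9 10 / 0 9 9]. Elementwise product with the kernel and sum: 0·-1 + 14·2 + 3·-1 + 0·-1 + 9·1 + 0·-1 + 9·1 + 9·3.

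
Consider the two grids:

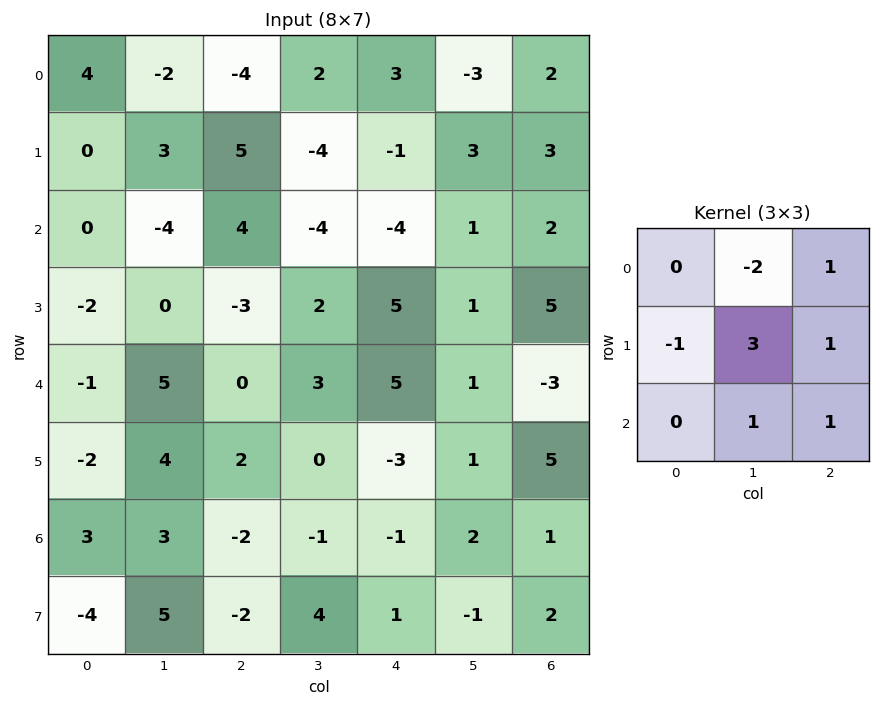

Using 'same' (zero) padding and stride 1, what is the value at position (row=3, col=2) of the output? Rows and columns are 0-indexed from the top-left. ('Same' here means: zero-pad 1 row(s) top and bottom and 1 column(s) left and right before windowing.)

-16

The receptive field on the zero-padded input at this output position is [-4 4 -4 / 0 -3 2 / 5 0 3]. Elementwise product with the kernel and sum: 4·-2 + -4·1 + 0·-1 + -3·3 + 2·1 + 0·1 + 3·1.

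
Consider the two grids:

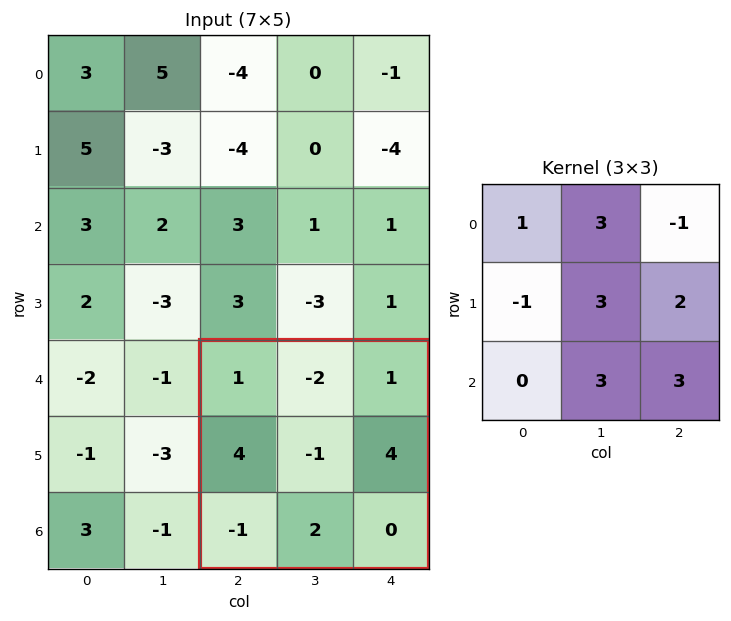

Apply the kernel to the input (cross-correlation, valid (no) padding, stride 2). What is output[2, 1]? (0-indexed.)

1

The receptive field on the input at this output position is [1 -2 1 / 4 -1 4 / -1 2 0]. Elementwise product with the kernel and sum: 1·1 + -2·3 + 1·-1 + 4·-1 + -1·3 + 4·2 + 2·3 + 0·3.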